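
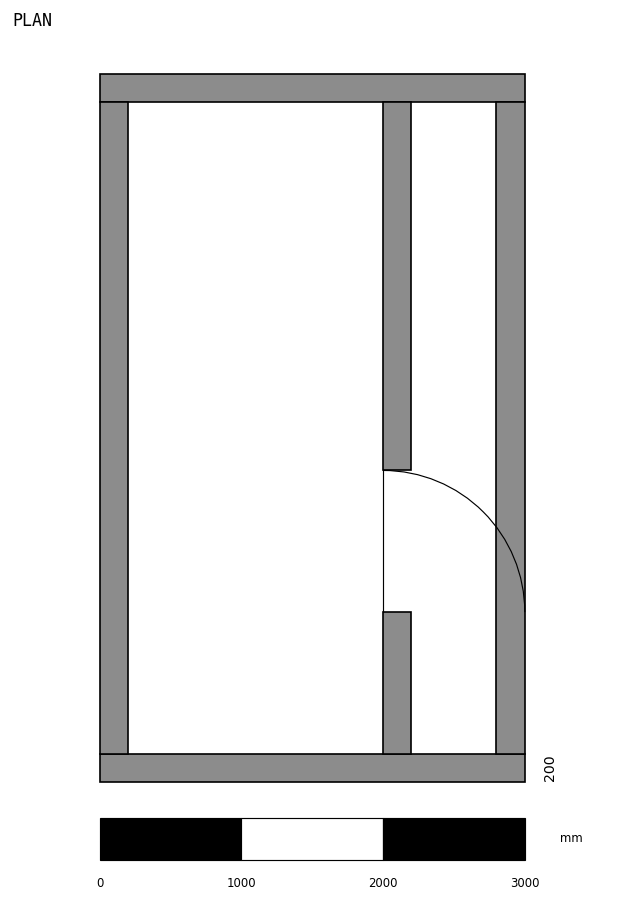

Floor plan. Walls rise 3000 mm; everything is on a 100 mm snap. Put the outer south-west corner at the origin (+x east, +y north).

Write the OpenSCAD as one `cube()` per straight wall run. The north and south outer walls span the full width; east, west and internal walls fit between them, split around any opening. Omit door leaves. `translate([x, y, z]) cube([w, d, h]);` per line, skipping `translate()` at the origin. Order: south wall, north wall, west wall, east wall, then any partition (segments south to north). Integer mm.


cube([3000, 200, 3000]);
translate([0, 4800, 0]) cube([3000, 200, 3000]);
translate([0, 200, 0]) cube([200, 4600, 3000]);
translate([2800, 200, 0]) cube([200, 4600, 3000]);
translate([2000, 200, 0]) cube([200, 1000, 3000]);
translate([2000, 2200, 0]) cube([200, 2600, 3000]);


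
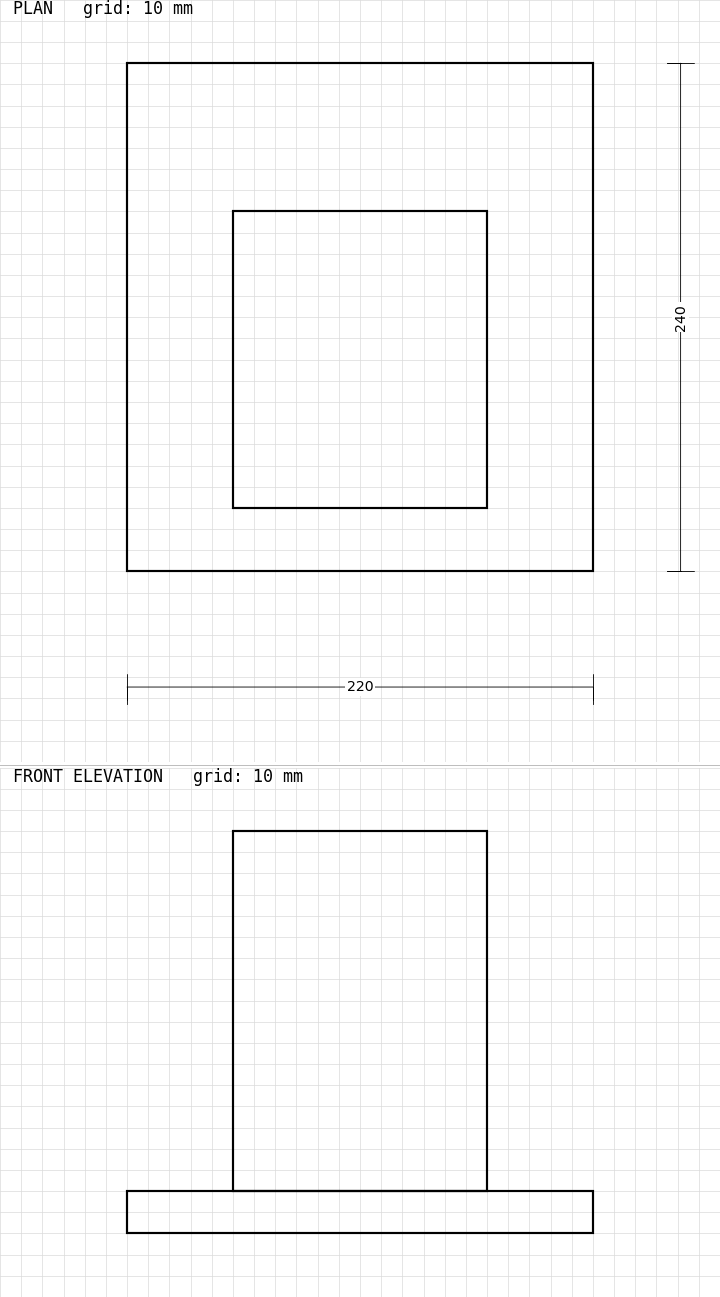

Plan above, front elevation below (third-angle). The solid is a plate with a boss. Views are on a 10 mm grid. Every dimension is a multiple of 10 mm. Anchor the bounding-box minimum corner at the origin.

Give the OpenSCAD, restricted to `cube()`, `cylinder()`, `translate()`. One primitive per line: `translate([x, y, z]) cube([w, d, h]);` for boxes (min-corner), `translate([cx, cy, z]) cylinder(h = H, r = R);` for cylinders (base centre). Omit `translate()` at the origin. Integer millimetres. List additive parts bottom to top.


cube([220, 240, 20]);
translate([50, 30, 20]) cube([120, 140, 170]);


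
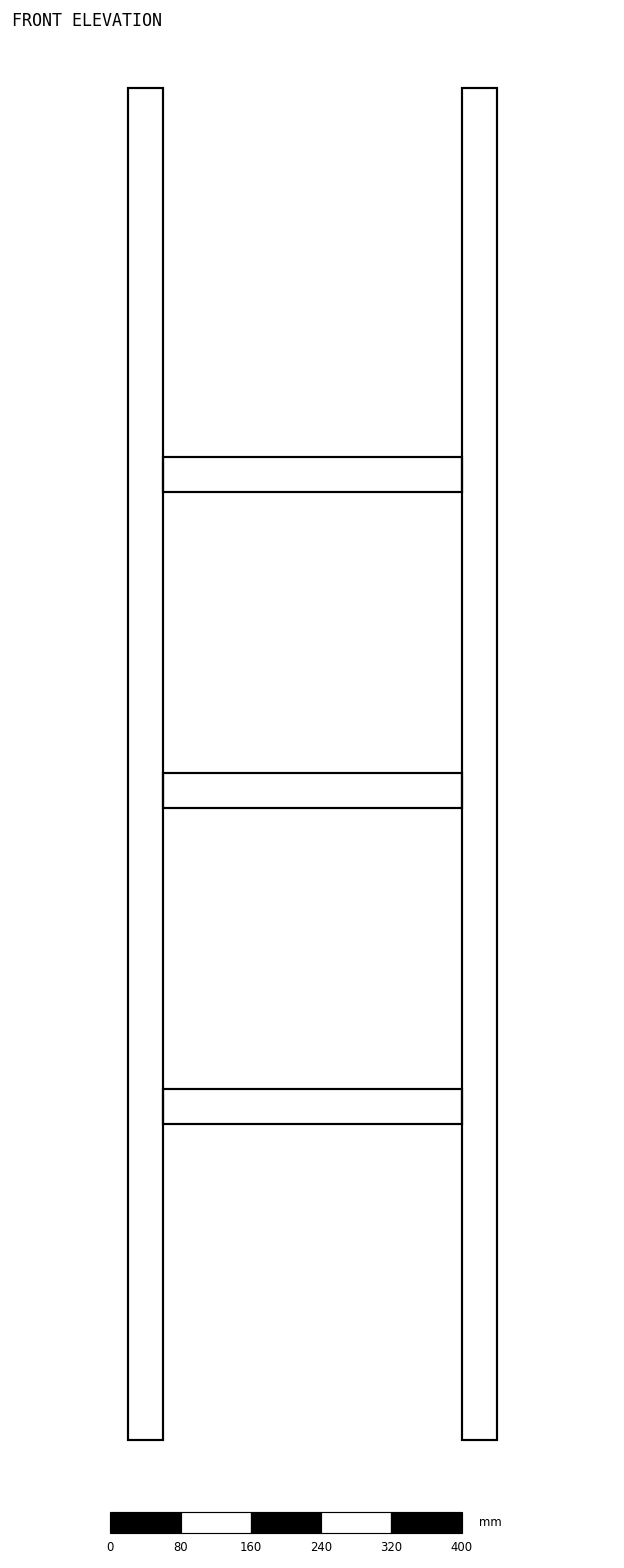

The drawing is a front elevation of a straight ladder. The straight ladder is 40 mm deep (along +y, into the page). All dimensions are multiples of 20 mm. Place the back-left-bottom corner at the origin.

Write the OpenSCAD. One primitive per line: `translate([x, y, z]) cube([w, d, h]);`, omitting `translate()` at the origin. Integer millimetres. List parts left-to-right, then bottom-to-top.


cube([40, 40, 1540]);
translate([40, 0, 360]) cube([340, 40, 40]);
translate([40, 0, 720]) cube([340, 40, 40]);
translate([40, 0, 1080]) cube([340, 40, 40]);
translate([380, 0, 0]) cube([40, 40, 1540]);


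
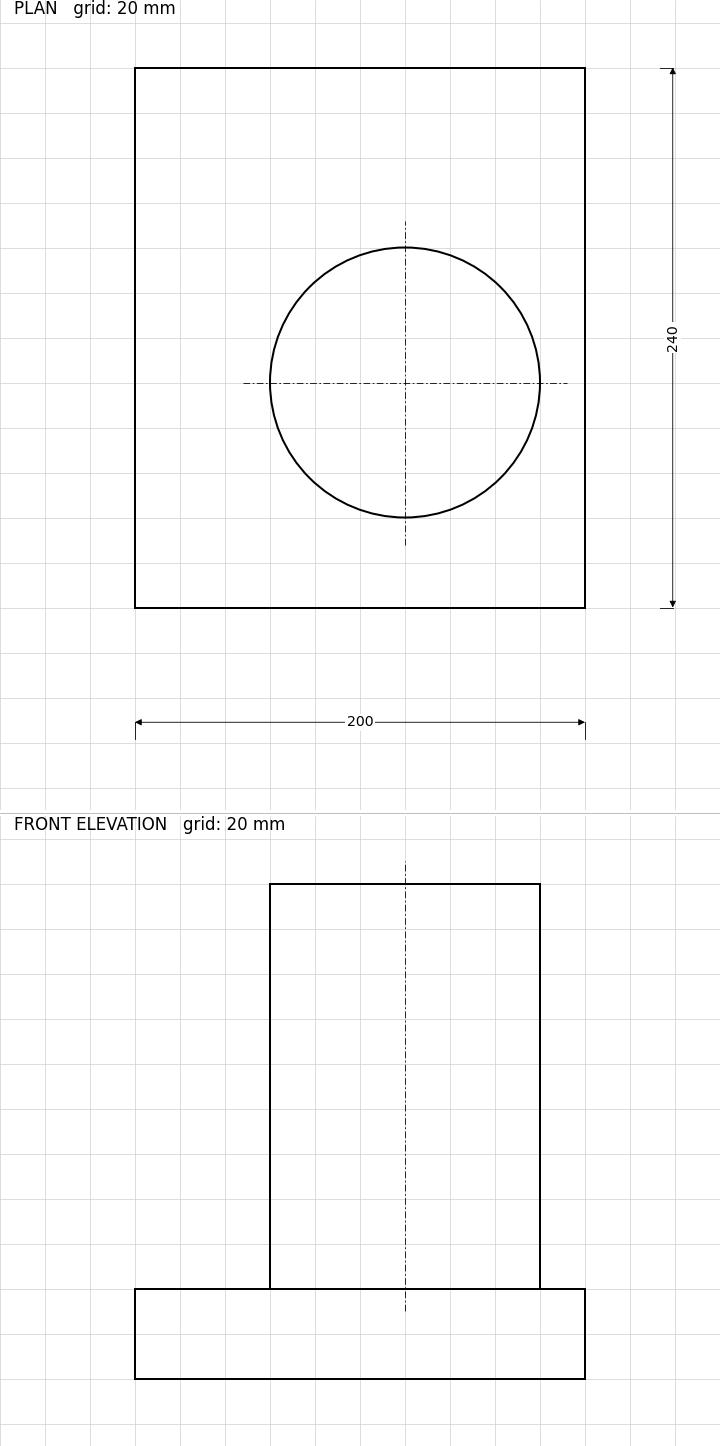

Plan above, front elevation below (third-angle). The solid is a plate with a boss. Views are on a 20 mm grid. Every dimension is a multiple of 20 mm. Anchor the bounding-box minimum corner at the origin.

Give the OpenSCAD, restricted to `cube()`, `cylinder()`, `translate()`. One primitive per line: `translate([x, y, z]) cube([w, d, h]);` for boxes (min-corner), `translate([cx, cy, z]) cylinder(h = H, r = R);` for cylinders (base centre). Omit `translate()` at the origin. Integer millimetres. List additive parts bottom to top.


cube([200, 240, 40]);
translate([120, 100, 40]) cylinder(h = 180, r = 60);


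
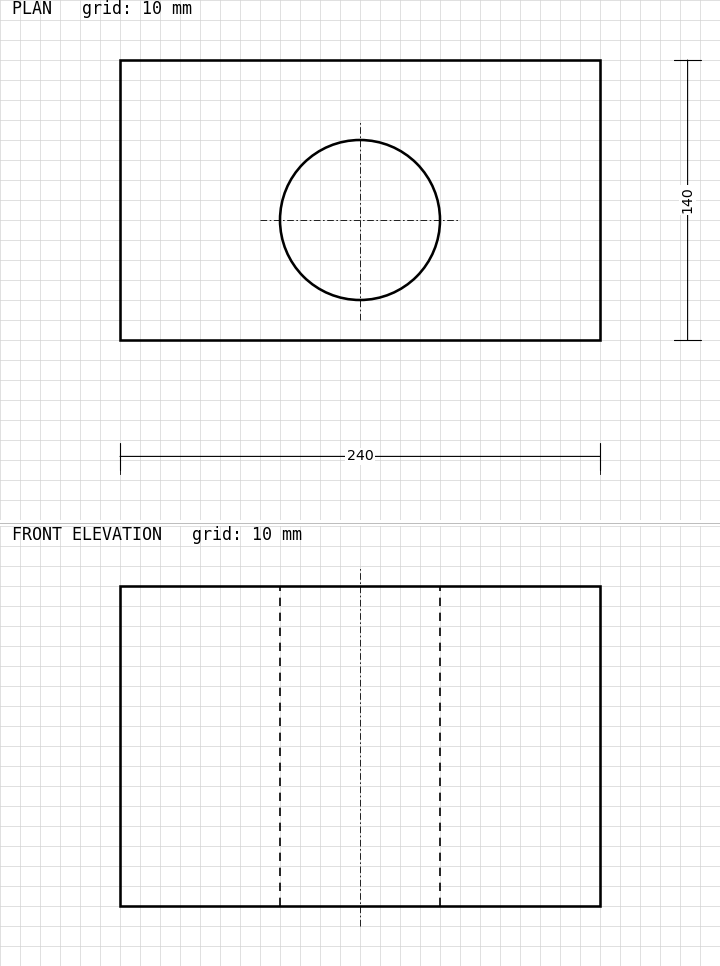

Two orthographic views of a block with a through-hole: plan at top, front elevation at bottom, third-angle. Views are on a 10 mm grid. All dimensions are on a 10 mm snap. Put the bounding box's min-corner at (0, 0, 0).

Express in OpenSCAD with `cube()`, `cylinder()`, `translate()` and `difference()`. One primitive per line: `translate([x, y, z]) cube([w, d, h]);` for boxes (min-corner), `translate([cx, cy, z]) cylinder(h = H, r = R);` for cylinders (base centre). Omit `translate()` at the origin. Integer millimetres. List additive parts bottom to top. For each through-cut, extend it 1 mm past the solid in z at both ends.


difference() {
  cube([240, 140, 160]);
  translate([120, 60, -1]) cylinder(h = 162, r = 40);
}


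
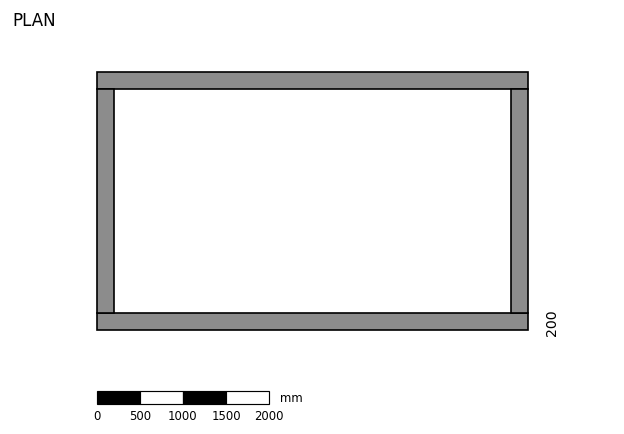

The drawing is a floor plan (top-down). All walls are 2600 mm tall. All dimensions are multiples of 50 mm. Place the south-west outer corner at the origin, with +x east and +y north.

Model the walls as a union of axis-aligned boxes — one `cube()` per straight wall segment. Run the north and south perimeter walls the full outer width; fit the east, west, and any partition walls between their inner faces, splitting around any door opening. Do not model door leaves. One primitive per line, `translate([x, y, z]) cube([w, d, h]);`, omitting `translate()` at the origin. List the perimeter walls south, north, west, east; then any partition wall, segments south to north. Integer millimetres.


cube([5000, 200, 2600]);
translate([0, 2800, 0]) cube([5000, 200, 2600]);
translate([0, 200, 0]) cube([200, 2600, 2600]);
translate([4800, 200, 0]) cube([200, 2600, 2600]);


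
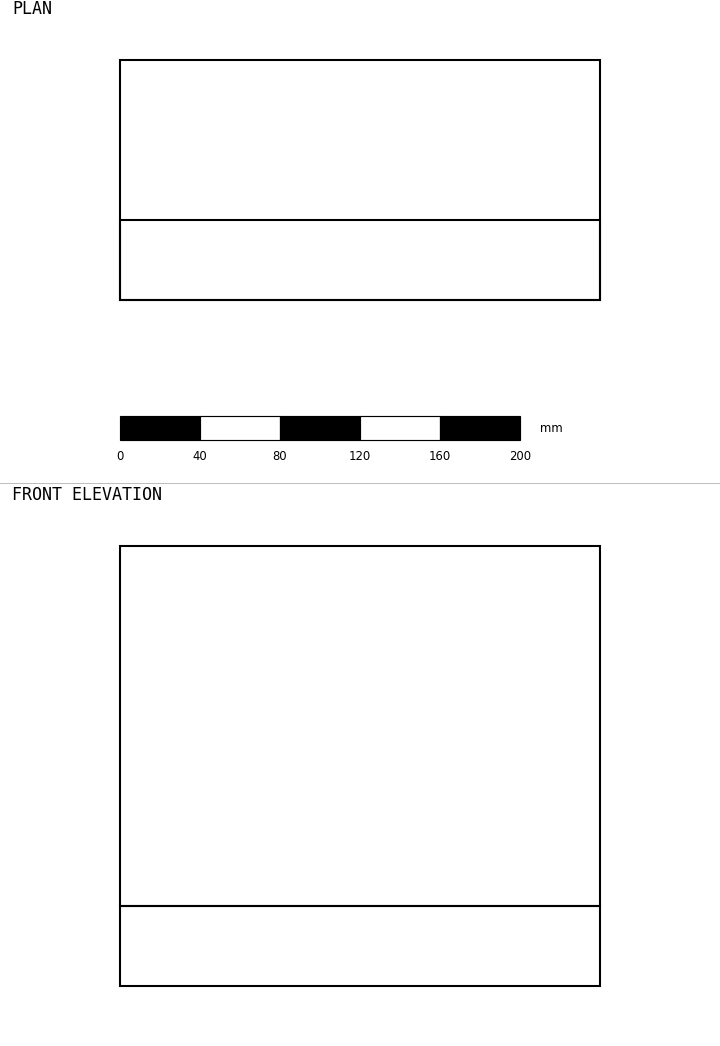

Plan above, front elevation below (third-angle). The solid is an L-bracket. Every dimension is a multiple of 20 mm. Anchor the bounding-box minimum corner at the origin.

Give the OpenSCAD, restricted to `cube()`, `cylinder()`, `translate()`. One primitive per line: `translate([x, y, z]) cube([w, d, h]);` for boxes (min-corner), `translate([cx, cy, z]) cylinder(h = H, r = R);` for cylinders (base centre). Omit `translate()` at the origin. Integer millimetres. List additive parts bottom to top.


cube([240, 120, 40]);
translate([0, 0, 40]) cube([240, 40, 180]);


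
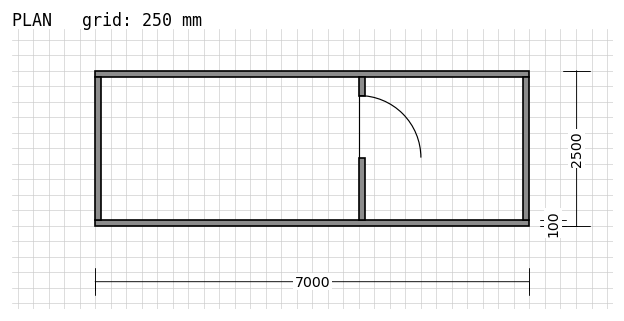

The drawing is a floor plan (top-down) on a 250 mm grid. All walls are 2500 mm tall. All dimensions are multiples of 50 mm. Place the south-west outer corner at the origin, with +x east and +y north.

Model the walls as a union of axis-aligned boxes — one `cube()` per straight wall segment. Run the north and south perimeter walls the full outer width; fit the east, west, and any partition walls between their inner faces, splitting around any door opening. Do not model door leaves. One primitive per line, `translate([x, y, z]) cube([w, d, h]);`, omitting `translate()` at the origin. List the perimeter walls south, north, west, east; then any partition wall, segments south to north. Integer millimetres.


cube([7000, 100, 2500]);
translate([0, 2400, 0]) cube([7000, 100, 2500]);
translate([0, 100, 0]) cube([100, 2300, 2500]);
translate([6900, 100, 0]) cube([100, 2300, 2500]);
translate([4250, 100, 0]) cube([100, 1000, 2500]);
translate([4250, 2100, 0]) cube([100, 300, 2500]);


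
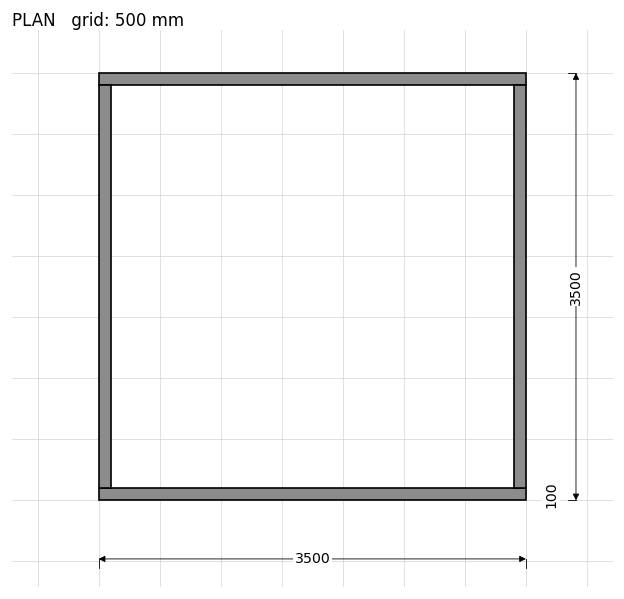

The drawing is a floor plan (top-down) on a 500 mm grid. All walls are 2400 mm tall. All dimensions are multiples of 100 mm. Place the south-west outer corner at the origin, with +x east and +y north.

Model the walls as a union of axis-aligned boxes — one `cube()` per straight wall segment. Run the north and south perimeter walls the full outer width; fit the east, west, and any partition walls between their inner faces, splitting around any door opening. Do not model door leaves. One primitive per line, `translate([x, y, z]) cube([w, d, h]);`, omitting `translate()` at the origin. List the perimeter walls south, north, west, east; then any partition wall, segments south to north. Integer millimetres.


cube([3500, 100, 2400]);
translate([0, 3400, 0]) cube([3500, 100, 2400]);
translate([0, 100, 0]) cube([100, 3300, 2400]);
translate([3400, 100, 0]) cube([100, 3300, 2400]);


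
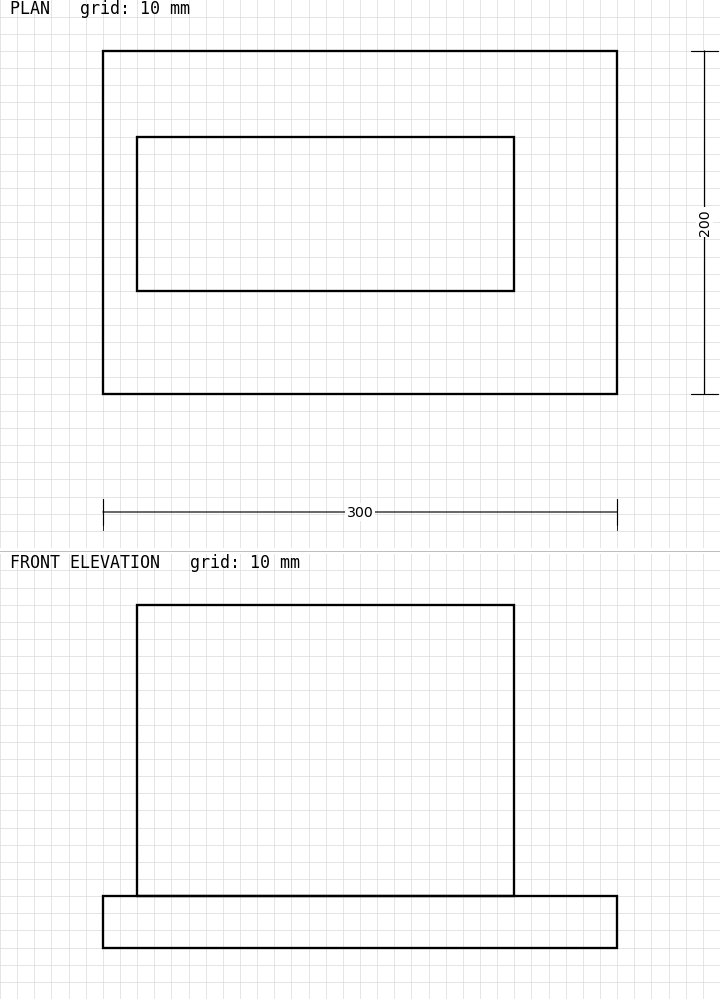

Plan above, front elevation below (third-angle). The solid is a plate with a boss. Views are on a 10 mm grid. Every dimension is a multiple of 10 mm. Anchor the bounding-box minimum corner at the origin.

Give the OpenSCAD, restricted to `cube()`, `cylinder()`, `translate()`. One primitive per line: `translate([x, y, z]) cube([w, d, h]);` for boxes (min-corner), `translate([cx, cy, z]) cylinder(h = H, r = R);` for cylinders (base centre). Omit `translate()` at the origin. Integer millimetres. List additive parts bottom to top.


cube([300, 200, 30]);
translate([20, 60, 30]) cube([220, 90, 170]);


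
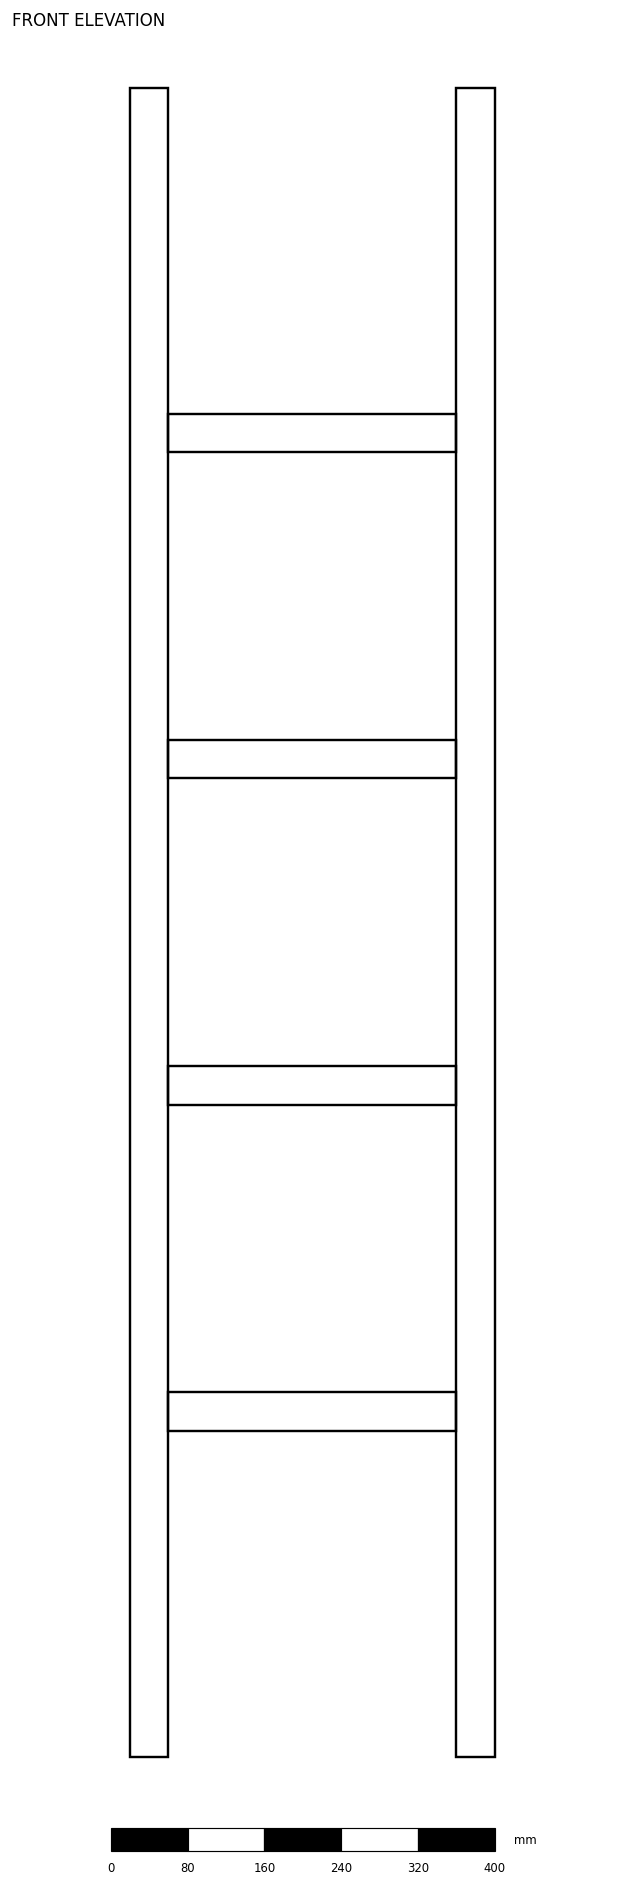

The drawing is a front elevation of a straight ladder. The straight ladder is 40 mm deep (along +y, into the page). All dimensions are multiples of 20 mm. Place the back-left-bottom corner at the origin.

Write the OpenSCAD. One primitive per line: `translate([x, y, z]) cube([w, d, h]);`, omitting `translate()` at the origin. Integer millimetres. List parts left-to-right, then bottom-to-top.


cube([40, 40, 1740]);
translate([40, 0, 340]) cube([300, 40, 40]);
translate([40, 0, 680]) cube([300, 40, 40]);
translate([40, 0, 1020]) cube([300, 40, 40]);
translate([40, 0, 1360]) cube([300, 40, 40]);
translate([340, 0, 0]) cube([40, 40, 1740]);


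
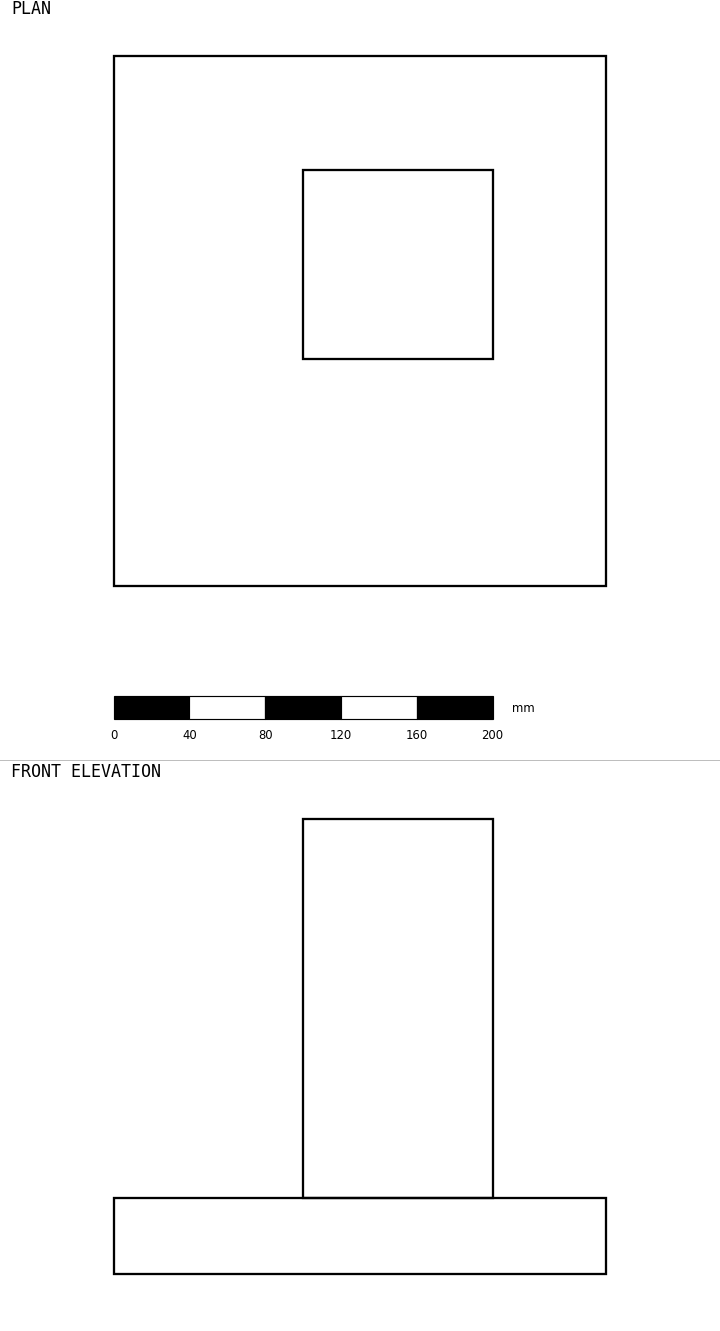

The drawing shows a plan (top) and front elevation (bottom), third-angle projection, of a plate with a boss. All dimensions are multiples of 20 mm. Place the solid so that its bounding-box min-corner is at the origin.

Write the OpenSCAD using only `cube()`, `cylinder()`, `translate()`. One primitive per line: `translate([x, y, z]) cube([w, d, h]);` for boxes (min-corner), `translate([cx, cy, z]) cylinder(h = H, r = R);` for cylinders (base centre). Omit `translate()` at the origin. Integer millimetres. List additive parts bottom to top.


cube([260, 280, 40]);
translate([100, 120, 40]) cube([100, 100, 200]);


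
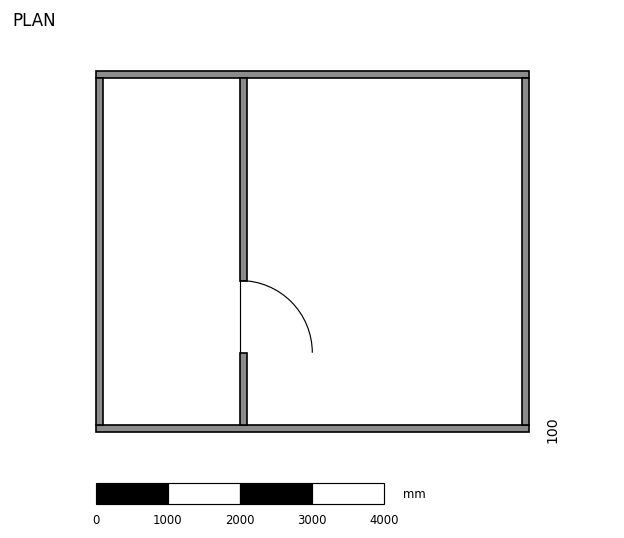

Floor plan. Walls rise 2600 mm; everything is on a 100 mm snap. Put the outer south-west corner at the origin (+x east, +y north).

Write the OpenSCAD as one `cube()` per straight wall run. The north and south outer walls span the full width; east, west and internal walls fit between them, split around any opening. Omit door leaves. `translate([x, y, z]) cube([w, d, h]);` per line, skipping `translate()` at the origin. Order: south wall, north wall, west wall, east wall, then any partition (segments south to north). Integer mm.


cube([6000, 100, 2600]);
translate([0, 4900, 0]) cube([6000, 100, 2600]);
translate([0, 100, 0]) cube([100, 4800, 2600]);
translate([5900, 100, 0]) cube([100, 4800, 2600]);
translate([2000, 100, 0]) cube([100, 1000, 2600]);
translate([2000, 2100, 0]) cube([100, 2800, 2600]);


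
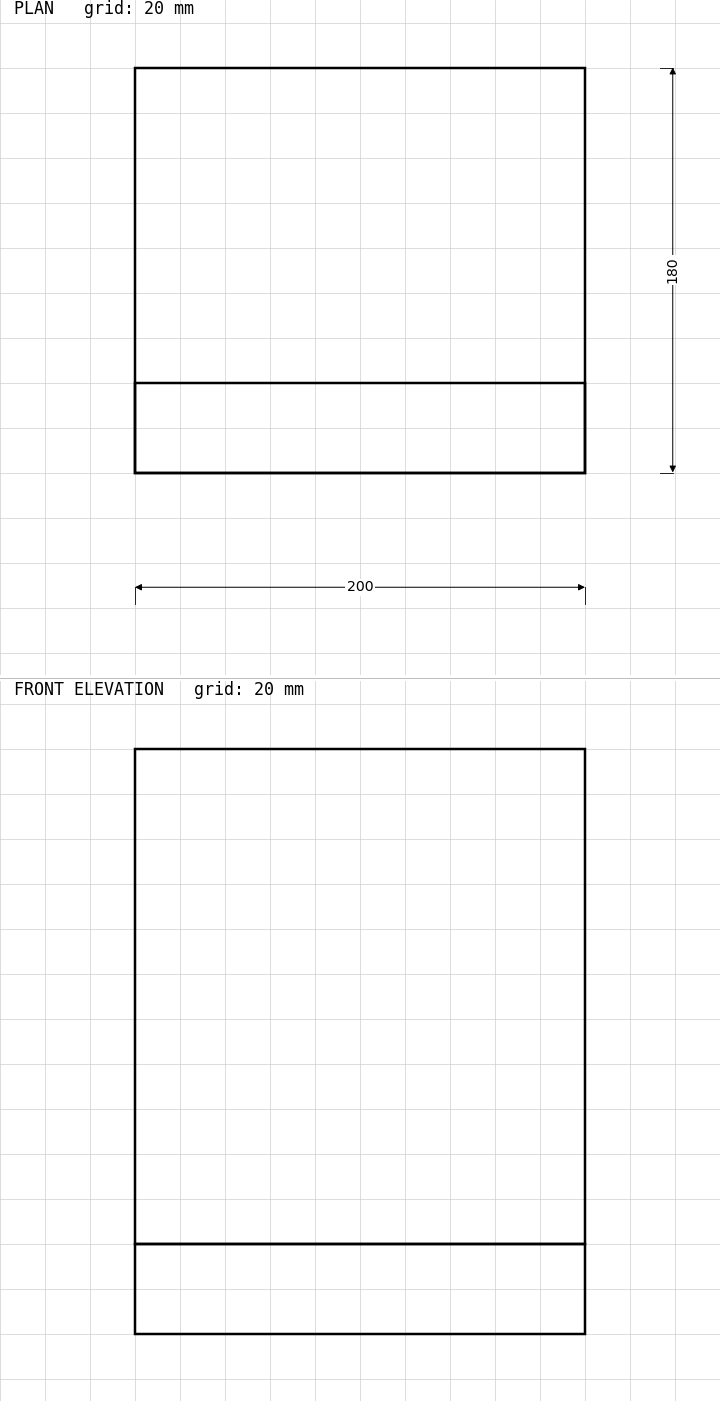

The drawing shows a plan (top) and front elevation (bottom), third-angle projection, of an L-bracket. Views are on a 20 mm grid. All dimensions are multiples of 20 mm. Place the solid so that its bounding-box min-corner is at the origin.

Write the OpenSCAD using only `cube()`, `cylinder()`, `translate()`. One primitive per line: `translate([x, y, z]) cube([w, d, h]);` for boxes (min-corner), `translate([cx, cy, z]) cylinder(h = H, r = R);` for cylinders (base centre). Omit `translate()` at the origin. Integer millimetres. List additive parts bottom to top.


cube([200, 180, 40]);
translate([0, 0, 40]) cube([200, 40, 220]);


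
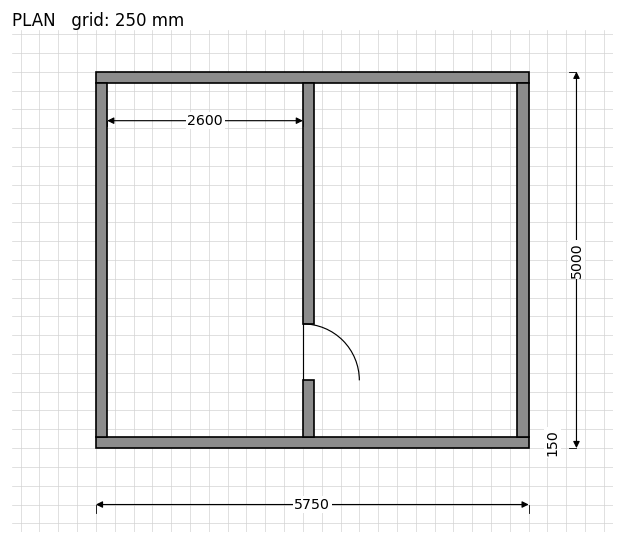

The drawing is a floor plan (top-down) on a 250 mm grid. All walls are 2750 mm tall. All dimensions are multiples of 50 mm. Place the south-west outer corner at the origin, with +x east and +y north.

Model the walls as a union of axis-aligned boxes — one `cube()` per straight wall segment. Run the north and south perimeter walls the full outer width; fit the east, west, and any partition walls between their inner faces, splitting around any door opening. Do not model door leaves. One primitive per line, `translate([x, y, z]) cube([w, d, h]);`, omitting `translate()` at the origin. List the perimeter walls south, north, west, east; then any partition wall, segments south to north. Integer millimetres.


cube([5750, 150, 2750]);
translate([0, 4850, 0]) cube([5750, 150, 2750]);
translate([0, 150, 0]) cube([150, 4700, 2750]);
translate([5600, 150, 0]) cube([150, 4700, 2750]);
translate([2750, 150, 0]) cube([150, 750, 2750]);
translate([2750, 1650, 0]) cube([150, 3200, 2750]);


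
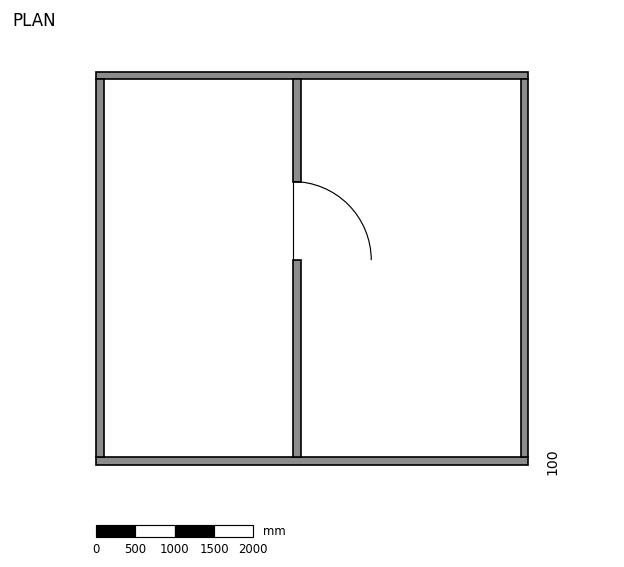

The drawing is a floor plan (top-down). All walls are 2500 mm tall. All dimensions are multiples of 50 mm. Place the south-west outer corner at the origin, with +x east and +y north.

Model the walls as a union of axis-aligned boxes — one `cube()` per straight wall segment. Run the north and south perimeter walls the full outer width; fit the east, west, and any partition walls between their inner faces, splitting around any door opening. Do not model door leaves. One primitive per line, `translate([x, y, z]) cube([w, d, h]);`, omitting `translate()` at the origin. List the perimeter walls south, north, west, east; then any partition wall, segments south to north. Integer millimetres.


cube([5500, 100, 2500]);
translate([0, 4900, 0]) cube([5500, 100, 2500]);
translate([0, 100, 0]) cube([100, 4800, 2500]);
translate([5400, 100, 0]) cube([100, 4800, 2500]);
translate([2500, 100, 0]) cube([100, 2500, 2500]);
translate([2500, 3600, 0]) cube([100, 1300, 2500]);


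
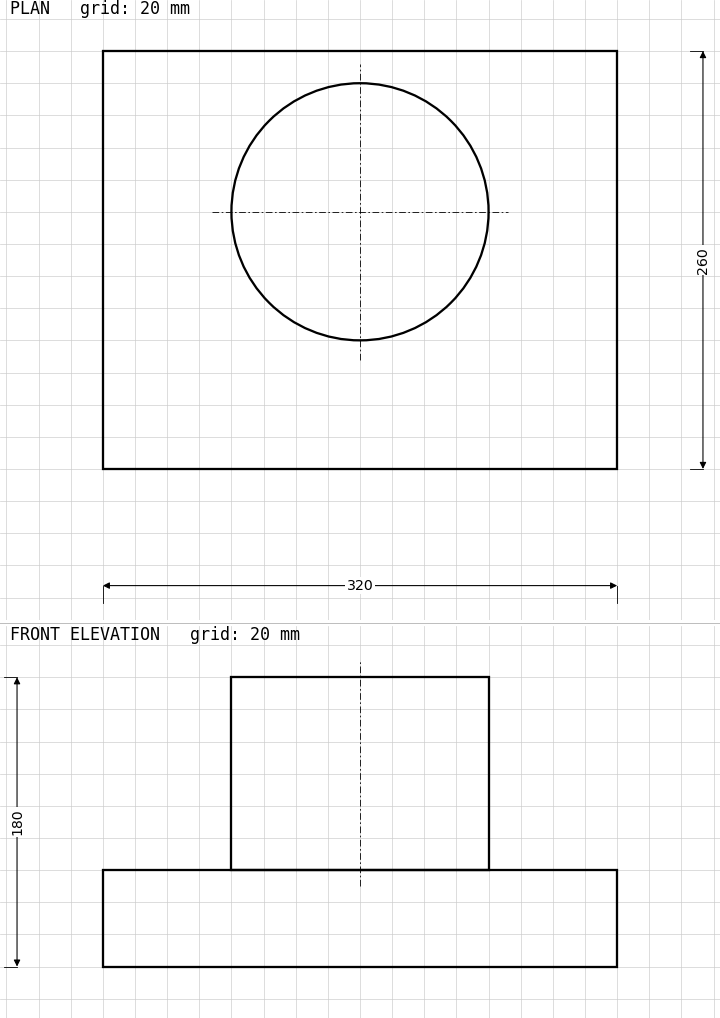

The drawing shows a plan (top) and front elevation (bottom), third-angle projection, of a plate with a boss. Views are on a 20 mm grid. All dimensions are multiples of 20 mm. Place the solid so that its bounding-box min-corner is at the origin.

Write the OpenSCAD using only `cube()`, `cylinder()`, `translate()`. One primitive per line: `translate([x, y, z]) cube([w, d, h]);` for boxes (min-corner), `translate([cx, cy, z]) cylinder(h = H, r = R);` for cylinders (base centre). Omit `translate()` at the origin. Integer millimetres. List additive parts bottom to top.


cube([320, 260, 60]);
translate([160, 160, 60]) cylinder(h = 120, r = 80);


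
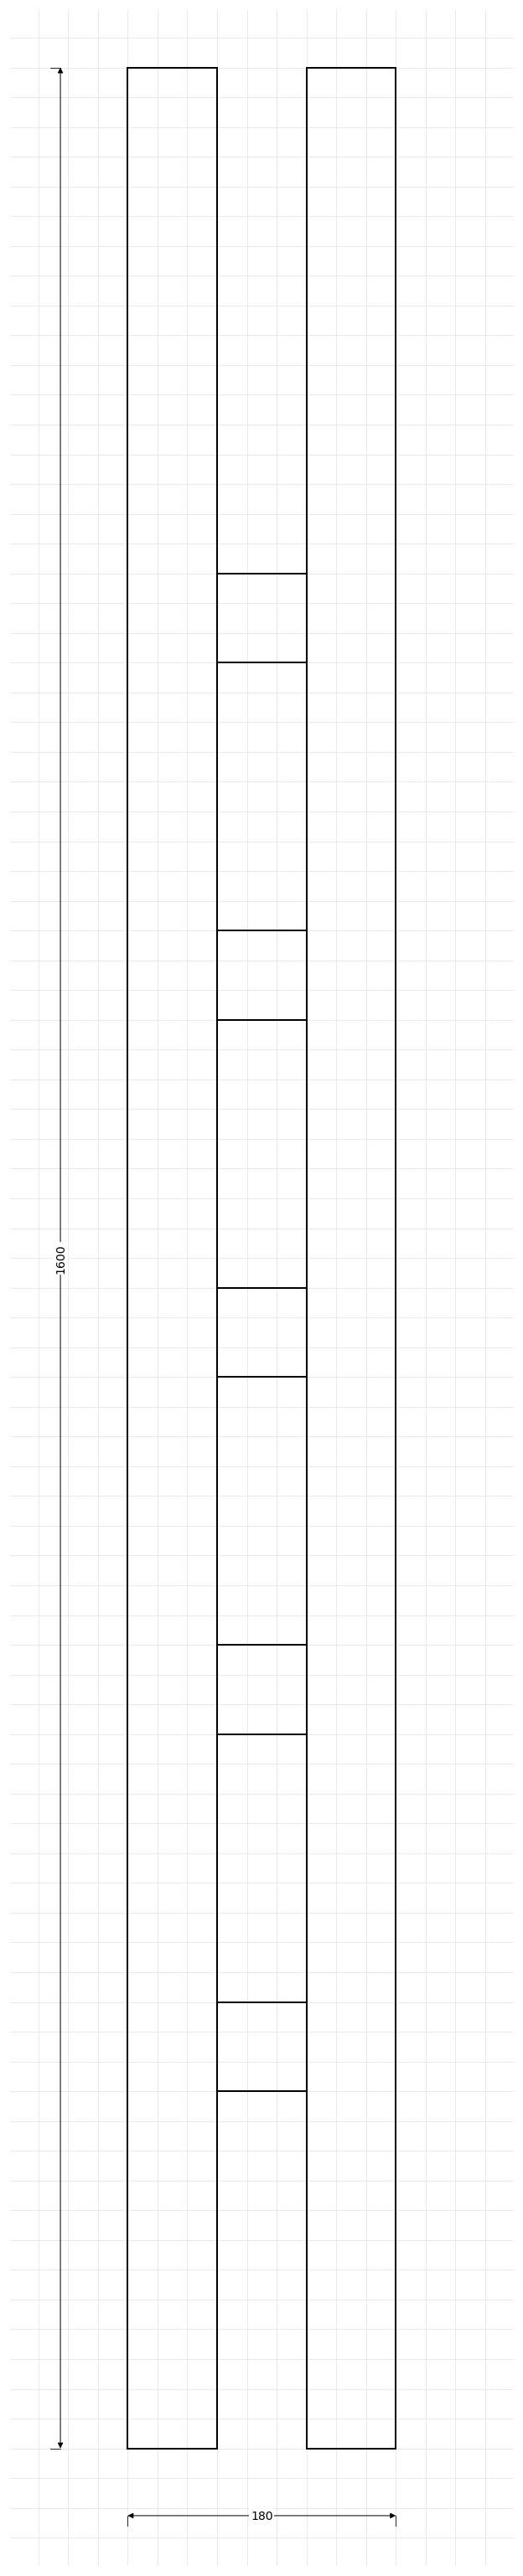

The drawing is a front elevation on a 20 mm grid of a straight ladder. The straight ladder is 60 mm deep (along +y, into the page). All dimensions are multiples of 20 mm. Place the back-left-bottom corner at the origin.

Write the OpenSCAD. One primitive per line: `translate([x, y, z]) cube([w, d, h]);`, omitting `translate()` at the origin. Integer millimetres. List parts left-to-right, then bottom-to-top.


cube([60, 60, 1600]);
translate([60, 0, 240]) cube([60, 60, 60]);
translate([60, 0, 480]) cube([60, 60, 60]);
translate([60, 0, 720]) cube([60, 60, 60]);
translate([60, 0, 960]) cube([60, 60, 60]);
translate([60, 0, 1200]) cube([60, 60, 60]);
translate([120, 0, 0]) cube([60, 60, 1600]);


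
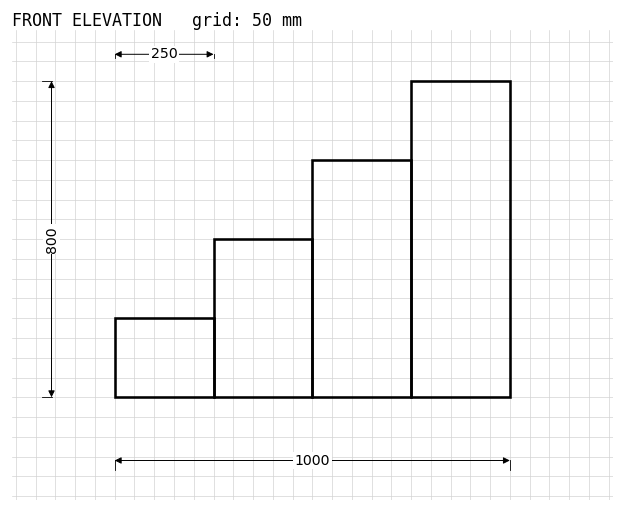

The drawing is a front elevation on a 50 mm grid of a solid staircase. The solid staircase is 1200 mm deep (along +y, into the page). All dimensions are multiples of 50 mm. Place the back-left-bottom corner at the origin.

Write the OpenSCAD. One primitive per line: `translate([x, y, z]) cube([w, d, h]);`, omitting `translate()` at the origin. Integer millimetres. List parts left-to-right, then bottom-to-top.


cube([250, 1200, 200]);
translate([250, 0, 0]) cube([250, 1200, 400]);
translate([500, 0, 0]) cube([250, 1200, 600]);
translate([750, 0, 0]) cube([250, 1200, 800]);


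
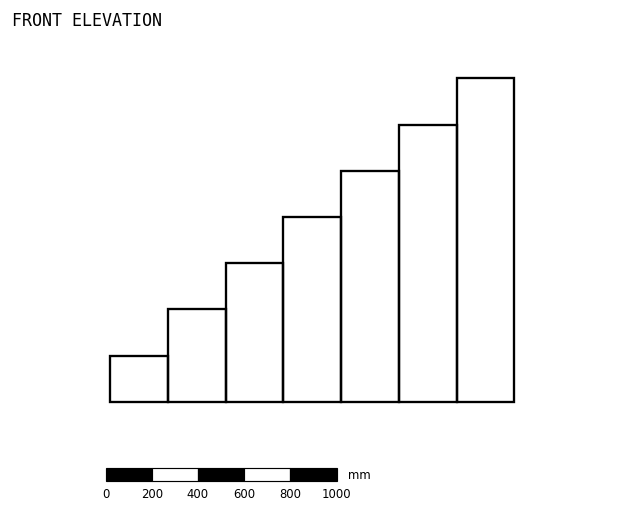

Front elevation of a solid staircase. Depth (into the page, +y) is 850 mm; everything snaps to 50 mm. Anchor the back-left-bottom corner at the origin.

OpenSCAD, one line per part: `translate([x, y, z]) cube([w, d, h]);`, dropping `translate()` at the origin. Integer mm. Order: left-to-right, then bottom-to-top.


cube([250, 850, 200]);
translate([250, 0, 0]) cube([250, 850, 400]);
translate([500, 0, 0]) cube([250, 850, 600]);
translate([750, 0, 0]) cube([250, 850, 800]);
translate([1000, 0, 0]) cube([250, 850, 1000]);
translate([1250, 0, 0]) cube([250, 850, 1200]);
translate([1500, 0, 0]) cube([250, 850, 1400]);


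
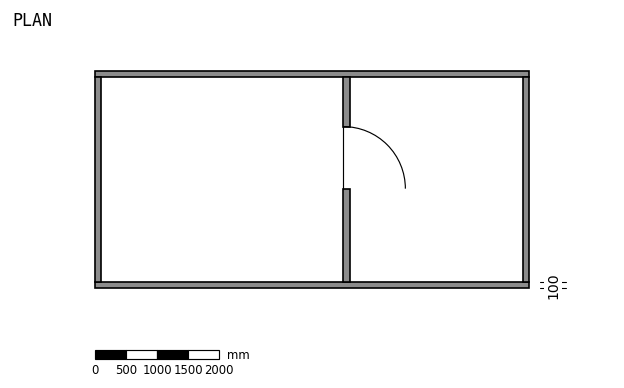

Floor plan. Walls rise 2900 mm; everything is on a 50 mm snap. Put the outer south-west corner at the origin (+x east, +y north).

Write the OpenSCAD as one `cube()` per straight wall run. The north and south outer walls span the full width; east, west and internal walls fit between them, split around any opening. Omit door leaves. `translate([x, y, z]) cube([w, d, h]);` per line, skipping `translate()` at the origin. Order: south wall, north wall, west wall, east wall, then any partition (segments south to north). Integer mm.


cube([7000, 100, 2900]);
translate([0, 3400, 0]) cube([7000, 100, 2900]);
translate([0, 100, 0]) cube([100, 3300, 2900]);
translate([6900, 100, 0]) cube([100, 3300, 2900]);
translate([4000, 100, 0]) cube([100, 1500, 2900]);
translate([4000, 2600, 0]) cube([100, 800, 2900]);


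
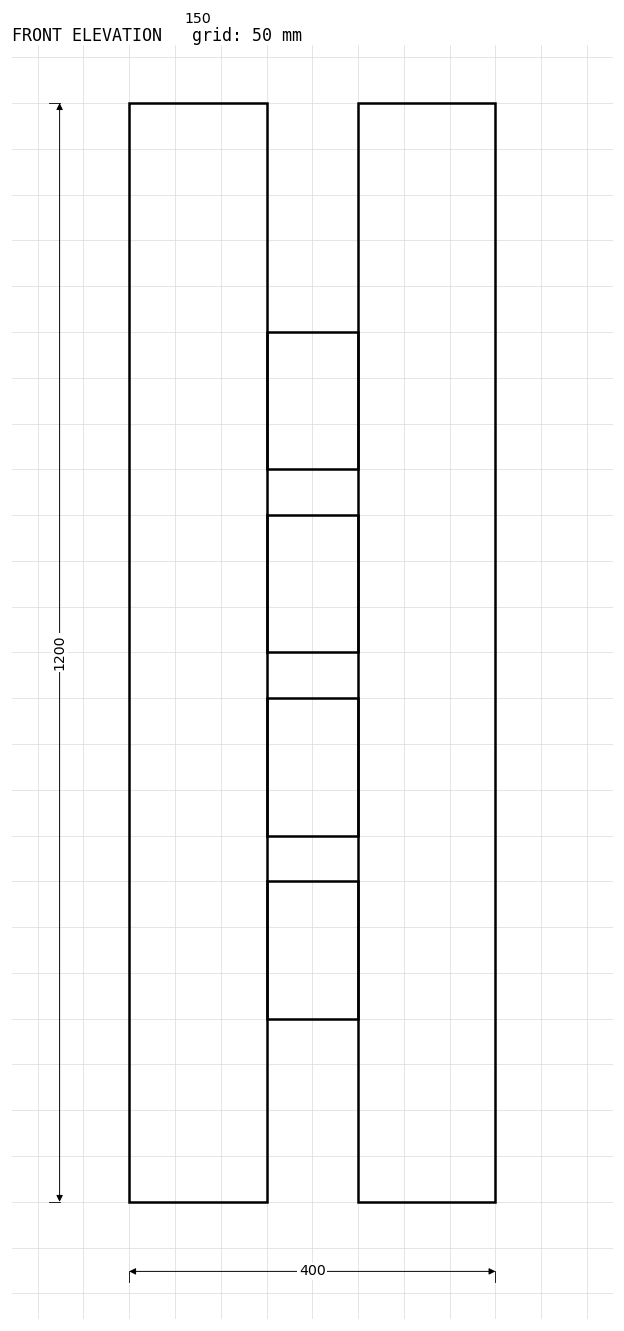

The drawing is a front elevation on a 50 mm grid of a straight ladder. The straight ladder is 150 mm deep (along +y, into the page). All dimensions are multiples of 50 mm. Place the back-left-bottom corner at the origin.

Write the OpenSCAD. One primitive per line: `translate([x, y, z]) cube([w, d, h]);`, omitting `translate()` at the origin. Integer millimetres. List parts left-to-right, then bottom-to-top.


cube([150, 150, 1200]);
translate([150, 0, 200]) cube([100, 150, 150]);
translate([150, 0, 400]) cube([100, 150, 150]);
translate([150, 0, 600]) cube([100, 150, 150]);
translate([150, 0, 800]) cube([100, 150, 150]);
translate([250, 0, 0]) cube([150, 150, 1200]);


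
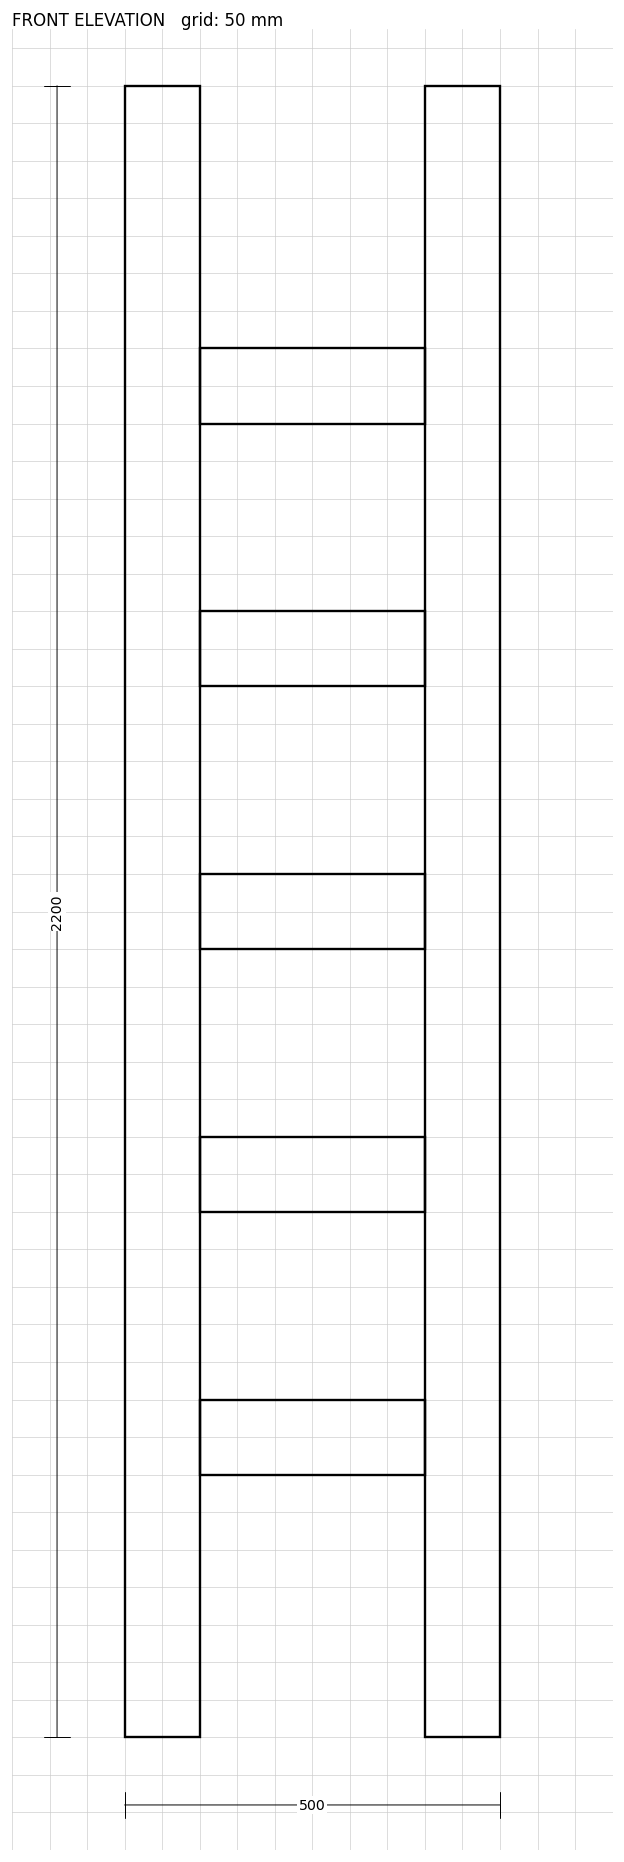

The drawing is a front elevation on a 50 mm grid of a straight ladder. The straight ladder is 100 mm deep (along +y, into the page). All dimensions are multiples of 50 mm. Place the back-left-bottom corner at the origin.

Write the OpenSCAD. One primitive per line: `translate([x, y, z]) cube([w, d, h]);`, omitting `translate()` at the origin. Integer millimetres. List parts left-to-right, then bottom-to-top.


cube([100, 100, 2200]);
translate([100, 0, 350]) cube([300, 100, 100]);
translate([100, 0, 700]) cube([300, 100, 100]);
translate([100, 0, 1050]) cube([300, 100, 100]);
translate([100, 0, 1400]) cube([300, 100, 100]);
translate([100, 0, 1750]) cube([300, 100, 100]);
translate([400, 0, 0]) cube([100, 100, 2200]);


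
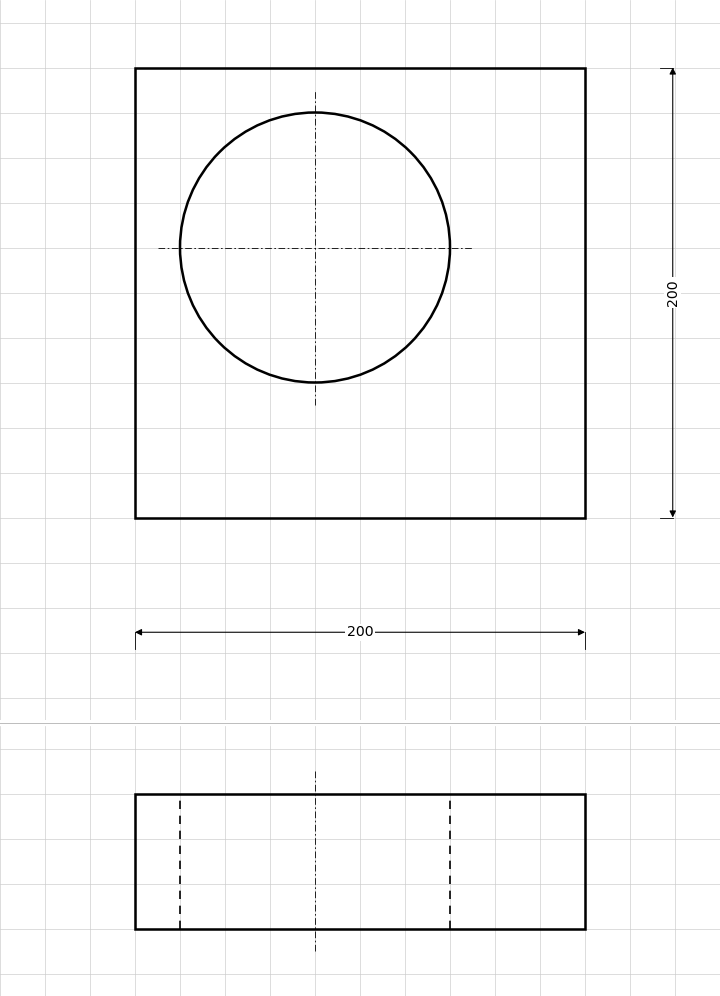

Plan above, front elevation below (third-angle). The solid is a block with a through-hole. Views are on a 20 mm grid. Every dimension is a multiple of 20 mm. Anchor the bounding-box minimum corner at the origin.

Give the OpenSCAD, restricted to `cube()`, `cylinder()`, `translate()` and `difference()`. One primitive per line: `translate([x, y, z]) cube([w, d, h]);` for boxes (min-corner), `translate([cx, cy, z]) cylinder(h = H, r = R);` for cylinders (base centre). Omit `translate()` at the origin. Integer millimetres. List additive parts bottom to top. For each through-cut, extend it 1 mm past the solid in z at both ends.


difference() {
  cube([200, 200, 60]);
  translate([80, 120, -1]) cylinder(h = 62, r = 60);
}


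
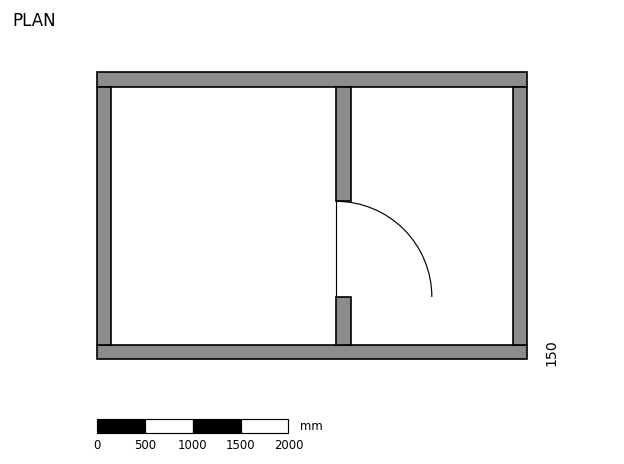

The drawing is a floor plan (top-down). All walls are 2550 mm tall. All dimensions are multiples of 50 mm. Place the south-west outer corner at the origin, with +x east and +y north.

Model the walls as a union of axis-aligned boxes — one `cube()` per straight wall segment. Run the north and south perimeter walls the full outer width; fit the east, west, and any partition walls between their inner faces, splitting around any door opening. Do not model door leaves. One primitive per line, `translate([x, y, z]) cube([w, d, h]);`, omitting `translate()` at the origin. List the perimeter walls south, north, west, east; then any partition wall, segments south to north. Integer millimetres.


cube([4500, 150, 2550]);
translate([0, 2850, 0]) cube([4500, 150, 2550]);
translate([0, 150, 0]) cube([150, 2700, 2550]);
translate([4350, 150, 0]) cube([150, 2700, 2550]);
translate([2500, 150, 0]) cube([150, 500, 2550]);
translate([2500, 1650, 0]) cube([150, 1200, 2550]);


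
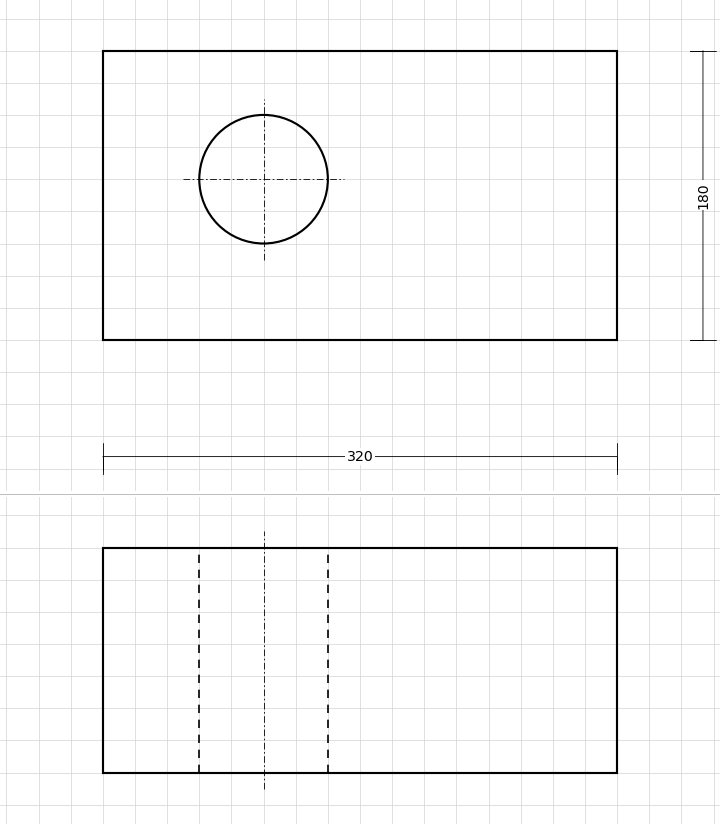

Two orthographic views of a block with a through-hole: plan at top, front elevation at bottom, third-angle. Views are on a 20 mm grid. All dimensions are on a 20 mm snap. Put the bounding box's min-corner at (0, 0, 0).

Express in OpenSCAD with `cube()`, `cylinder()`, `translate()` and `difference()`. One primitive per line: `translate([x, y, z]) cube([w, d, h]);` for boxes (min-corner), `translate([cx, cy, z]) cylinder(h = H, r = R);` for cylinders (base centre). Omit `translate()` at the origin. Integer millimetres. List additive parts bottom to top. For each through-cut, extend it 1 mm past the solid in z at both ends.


difference() {
  cube([320, 180, 140]);
  translate([100, 100, -1]) cylinder(h = 142, r = 40);
}


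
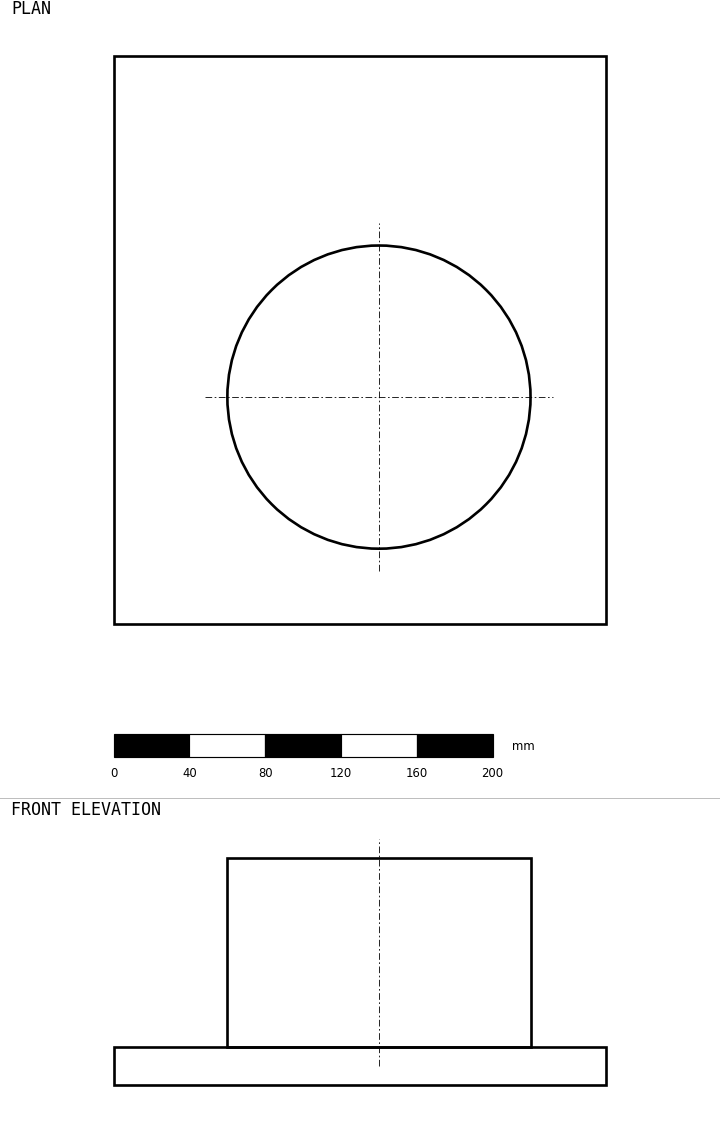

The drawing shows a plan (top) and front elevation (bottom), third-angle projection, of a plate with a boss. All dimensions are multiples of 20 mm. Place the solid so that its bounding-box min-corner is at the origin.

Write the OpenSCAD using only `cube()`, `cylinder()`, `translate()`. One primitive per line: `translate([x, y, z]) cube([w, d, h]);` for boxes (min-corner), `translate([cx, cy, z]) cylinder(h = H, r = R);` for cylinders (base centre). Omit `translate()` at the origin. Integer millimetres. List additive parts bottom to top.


cube([260, 300, 20]);
translate([140, 120, 20]) cylinder(h = 100, r = 80);


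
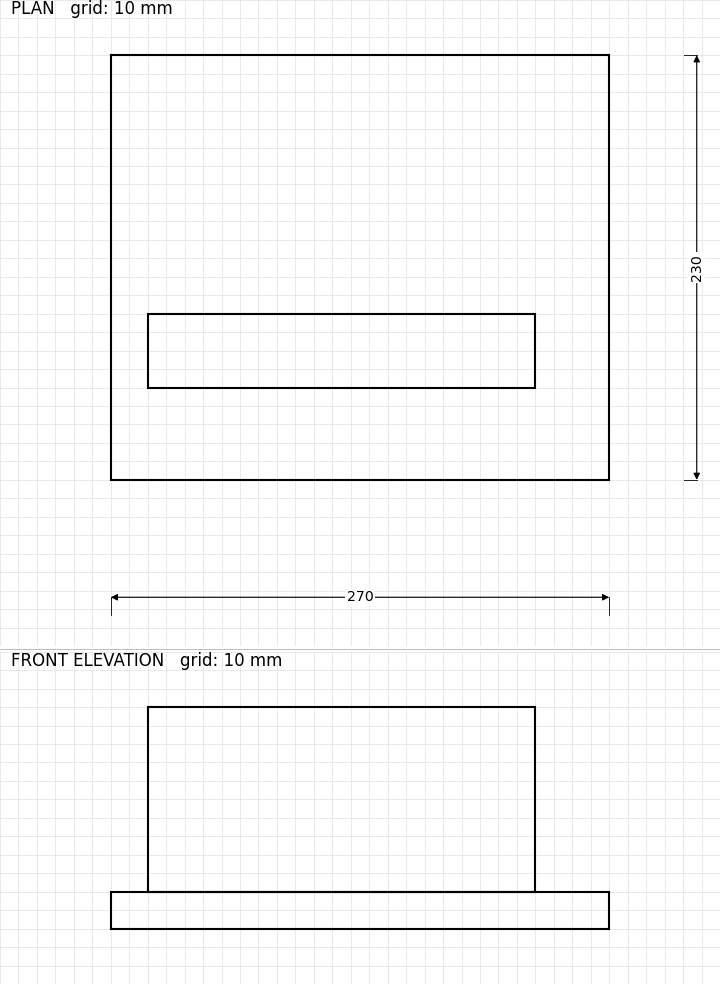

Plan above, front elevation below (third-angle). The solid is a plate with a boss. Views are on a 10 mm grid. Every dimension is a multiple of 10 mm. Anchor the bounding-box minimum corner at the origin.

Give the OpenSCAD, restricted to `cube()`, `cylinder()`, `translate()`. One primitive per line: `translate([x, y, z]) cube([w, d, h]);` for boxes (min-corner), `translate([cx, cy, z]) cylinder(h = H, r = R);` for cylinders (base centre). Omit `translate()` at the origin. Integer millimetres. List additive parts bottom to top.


cube([270, 230, 20]);
translate([20, 50, 20]) cube([210, 40, 100]);


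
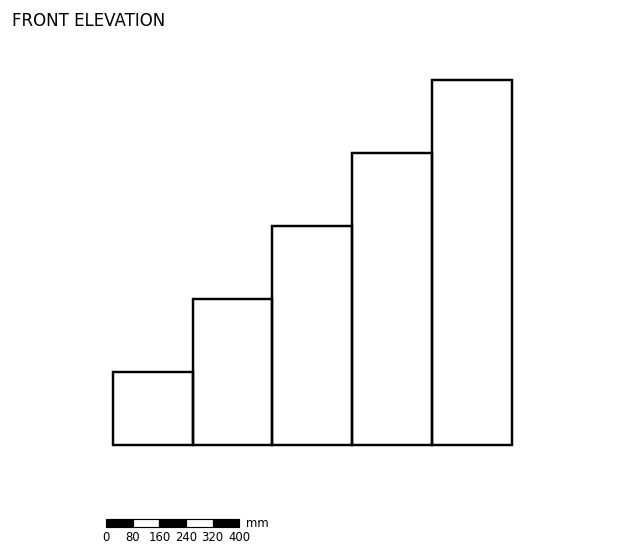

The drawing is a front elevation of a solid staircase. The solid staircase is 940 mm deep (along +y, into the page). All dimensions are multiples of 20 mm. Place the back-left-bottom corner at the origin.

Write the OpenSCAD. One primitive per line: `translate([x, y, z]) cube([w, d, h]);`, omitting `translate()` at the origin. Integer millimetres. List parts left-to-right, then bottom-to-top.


cube([240, 940, 220]);
translate([240, 0, 0]) cube([240, 940, 440]);
translate([480, 0, 0]) cube([240, 940, 660]);
translate([720, 0, 0]) cube([240, 940, 880]);
translate([960, 0, 0]) cube([240, 940, 1100]);


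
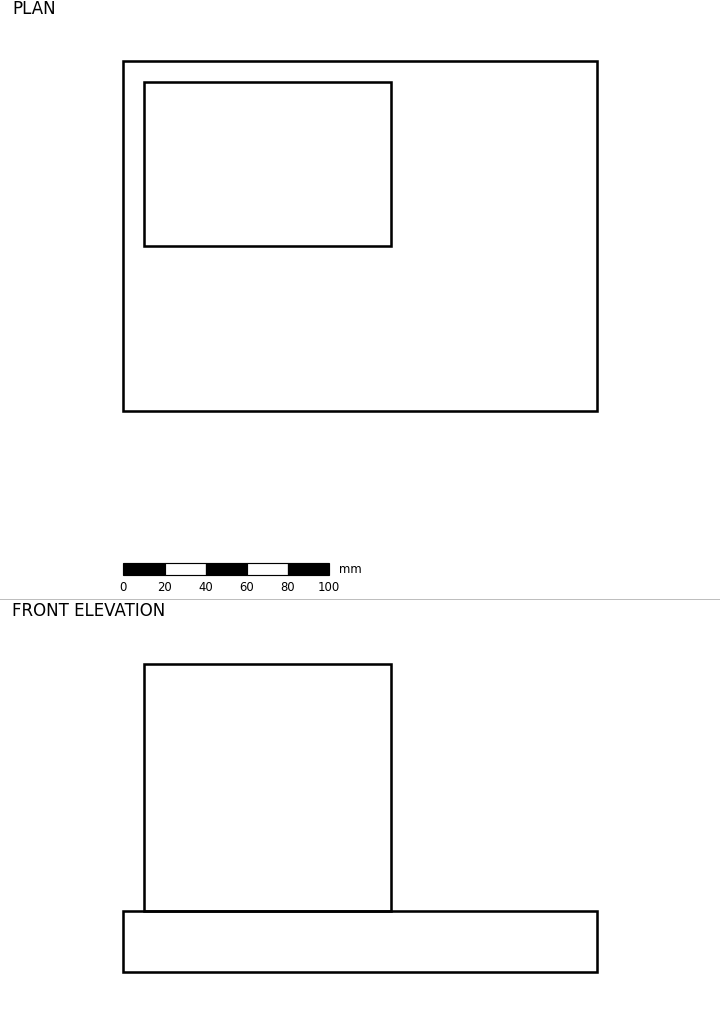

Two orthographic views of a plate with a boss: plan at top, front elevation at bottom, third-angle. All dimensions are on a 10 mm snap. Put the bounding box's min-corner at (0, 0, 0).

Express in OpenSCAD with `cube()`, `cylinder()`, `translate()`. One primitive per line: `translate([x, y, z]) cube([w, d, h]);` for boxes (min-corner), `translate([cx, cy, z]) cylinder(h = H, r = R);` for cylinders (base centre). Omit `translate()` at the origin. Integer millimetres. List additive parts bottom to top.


cube([230, 170, 30]);
translate([10, 80, 30]) cube([120, 80, 120]);


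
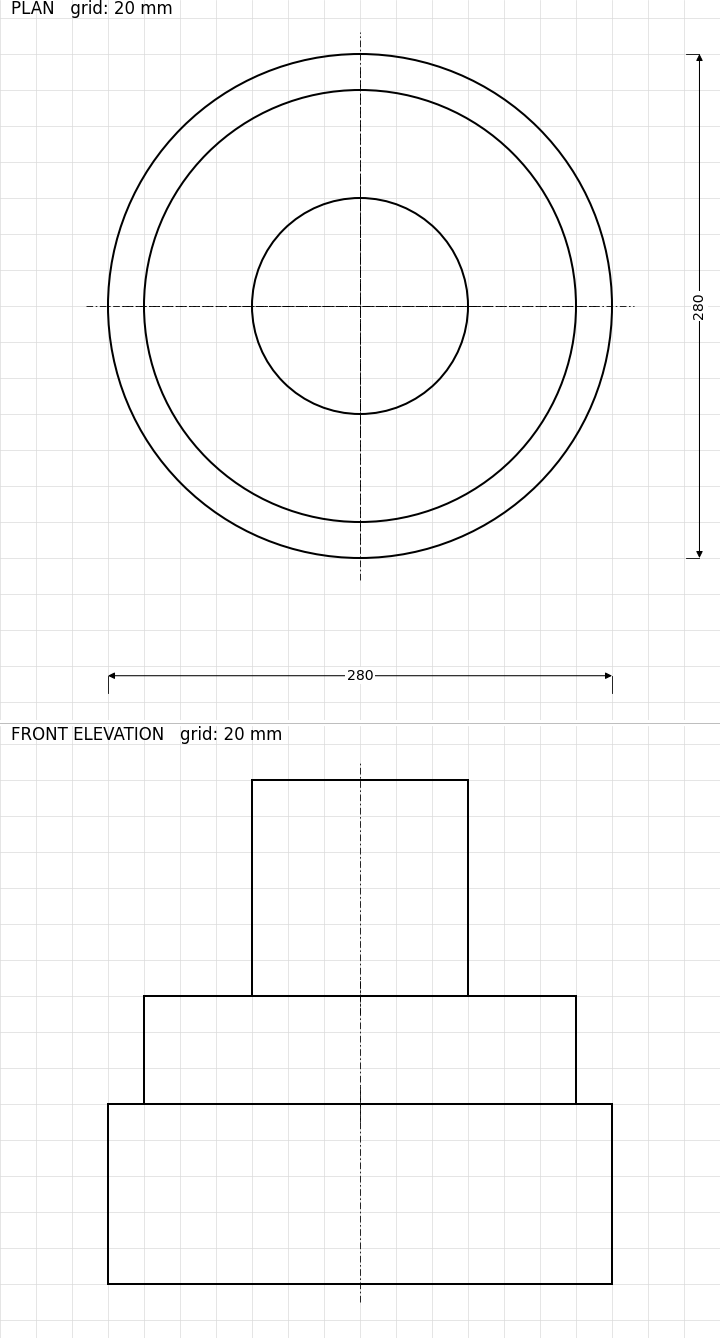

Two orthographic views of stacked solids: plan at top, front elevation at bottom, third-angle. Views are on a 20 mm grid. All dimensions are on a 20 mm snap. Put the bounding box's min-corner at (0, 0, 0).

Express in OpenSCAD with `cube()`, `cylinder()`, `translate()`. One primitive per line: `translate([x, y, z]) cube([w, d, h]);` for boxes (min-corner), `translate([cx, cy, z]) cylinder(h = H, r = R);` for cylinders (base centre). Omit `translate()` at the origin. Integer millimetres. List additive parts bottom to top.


translate([140, 140, 0]) cylinder(h = 100, r = 140);
translate([140, 140, 100]) cylinder(h = 60, r = 120);
translate([140, 140, 160]) cylinder(h = 120, r = 60);


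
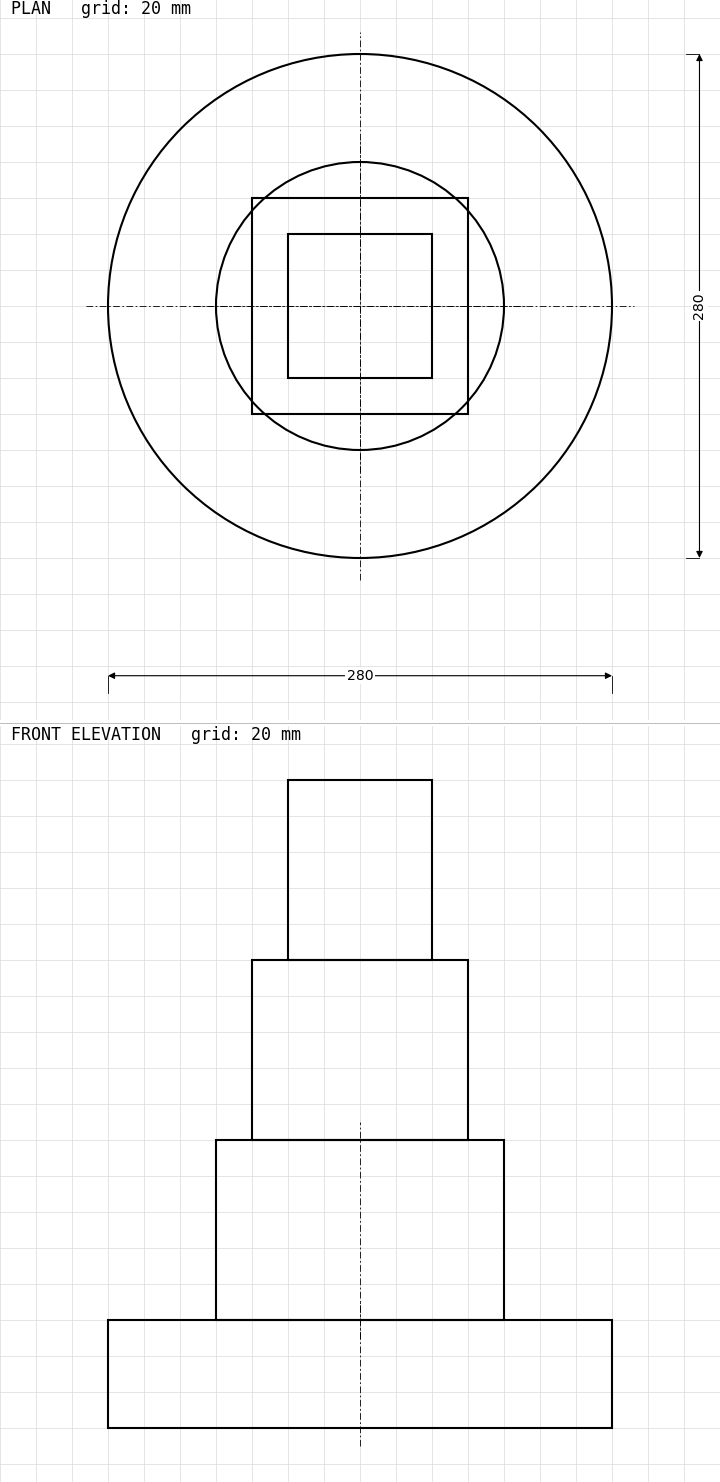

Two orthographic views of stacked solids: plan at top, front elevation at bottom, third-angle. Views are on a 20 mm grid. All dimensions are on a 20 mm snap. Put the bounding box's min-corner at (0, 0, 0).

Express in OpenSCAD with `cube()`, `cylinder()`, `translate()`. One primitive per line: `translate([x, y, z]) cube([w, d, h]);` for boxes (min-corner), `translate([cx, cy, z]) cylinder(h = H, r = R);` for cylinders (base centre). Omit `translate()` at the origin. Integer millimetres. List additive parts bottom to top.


translate([140, 140, 0]) cylinder(h = 60, r = 140);
translate([140, 140, 60]) cylinder(h = 100, r = 80);
translate([80, 80, 160]) cube([120, 120, 100]);
translate([100, 100, 260]) cube([80, 80, 100]);


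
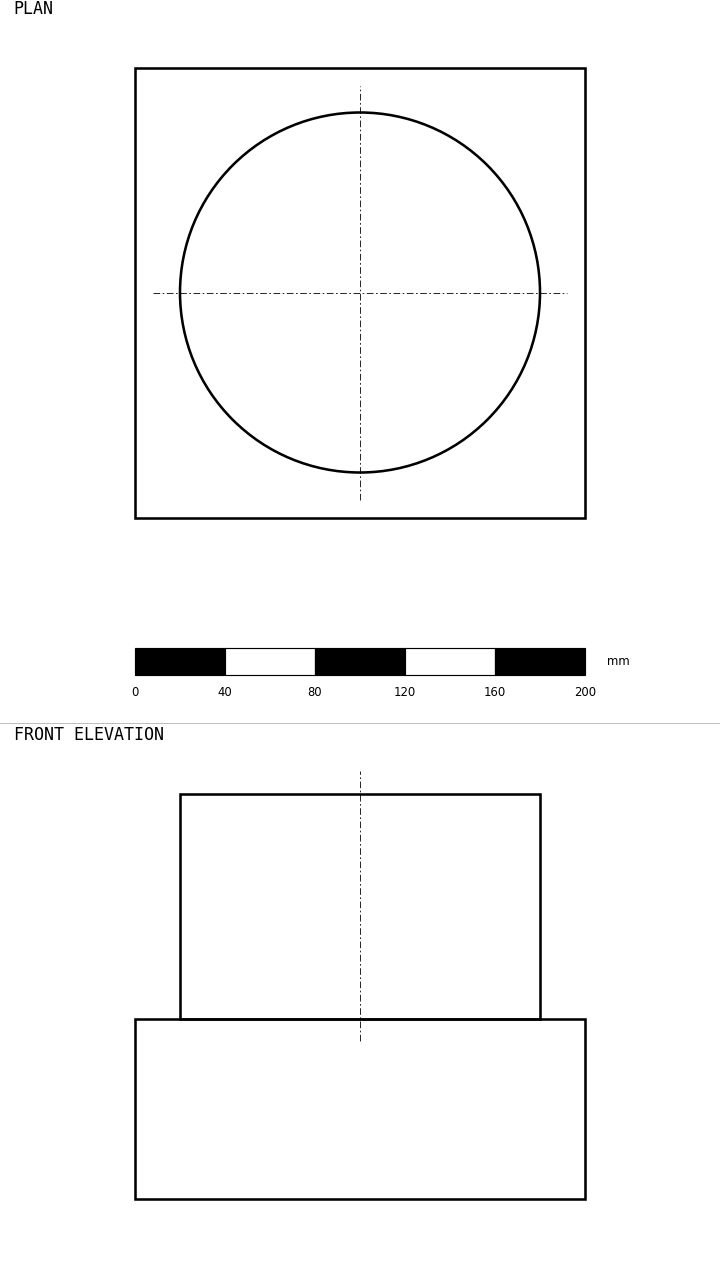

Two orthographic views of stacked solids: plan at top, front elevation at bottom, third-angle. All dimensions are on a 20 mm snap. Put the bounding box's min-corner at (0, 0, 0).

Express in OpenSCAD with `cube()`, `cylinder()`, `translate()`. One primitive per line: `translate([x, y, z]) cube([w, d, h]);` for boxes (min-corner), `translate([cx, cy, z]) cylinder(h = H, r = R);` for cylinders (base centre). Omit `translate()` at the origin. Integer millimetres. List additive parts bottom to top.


cube([200, 200, 80]);
translate([100, 100, 80]) cylinder(h = 100, r = 80);
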